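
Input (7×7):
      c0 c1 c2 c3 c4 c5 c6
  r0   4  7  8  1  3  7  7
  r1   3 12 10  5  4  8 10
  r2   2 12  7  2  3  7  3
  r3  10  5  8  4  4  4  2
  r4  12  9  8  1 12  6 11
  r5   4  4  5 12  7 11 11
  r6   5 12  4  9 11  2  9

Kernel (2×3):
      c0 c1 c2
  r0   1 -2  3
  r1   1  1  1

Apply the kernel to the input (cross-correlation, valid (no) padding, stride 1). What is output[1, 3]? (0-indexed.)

The receptive field on the input at this output position is [5 4 8 / 2 3 7]. Elementwise product with the kernel and sum: 5·1 + 4·-2 + 8·3 + 2·1 + 3·1 + 7·1.

33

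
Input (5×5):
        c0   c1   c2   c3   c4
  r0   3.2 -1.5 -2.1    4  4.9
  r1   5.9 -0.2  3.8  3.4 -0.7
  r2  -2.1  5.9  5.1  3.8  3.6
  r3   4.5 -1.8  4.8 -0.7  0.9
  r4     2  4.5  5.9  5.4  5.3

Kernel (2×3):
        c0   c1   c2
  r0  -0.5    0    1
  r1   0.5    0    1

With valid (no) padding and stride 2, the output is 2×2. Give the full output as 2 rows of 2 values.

3.05 7.15
13.2 4.35

Output[0,0]: The receptive field on the input at this output position is [3.2 -1.5 -2.1 / 5.9 -0.2 3.8]. Elementwise product with the kernel and sum: 3.2·-0.5 + -2.1·1 + 5.9·0.5 + 3.8·1.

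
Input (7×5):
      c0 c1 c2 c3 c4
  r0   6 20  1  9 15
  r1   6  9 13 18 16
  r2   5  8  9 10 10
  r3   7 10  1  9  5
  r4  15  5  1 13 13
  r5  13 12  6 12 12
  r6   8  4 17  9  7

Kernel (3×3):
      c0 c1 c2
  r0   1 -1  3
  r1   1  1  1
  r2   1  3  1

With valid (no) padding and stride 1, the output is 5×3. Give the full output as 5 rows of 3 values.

Output[0,0]: The receptive field on the input at this output position is [6 20 1 / 6 9 13 / 5 8 9]. Elementwise product with the kernel and sum: 6·1 + 20·-1 + 1·3 + 6·1 + 9·1 + 13·1 + 5·1 + 8·3 + 9·1.
Output[0,1]: The receptive field on the input at this output position is [20 1 9 / 9 13 18 / 8 9 10]. Elementwise product with the kernel and sum: 20·1 + 1·-1 + 9·3 + 9·1 + 13·1 + 18·1 + 8·1 + 9·3 + 10·1.

55 131 133
96 99 105
73 70 97
76 97 88
81 137 108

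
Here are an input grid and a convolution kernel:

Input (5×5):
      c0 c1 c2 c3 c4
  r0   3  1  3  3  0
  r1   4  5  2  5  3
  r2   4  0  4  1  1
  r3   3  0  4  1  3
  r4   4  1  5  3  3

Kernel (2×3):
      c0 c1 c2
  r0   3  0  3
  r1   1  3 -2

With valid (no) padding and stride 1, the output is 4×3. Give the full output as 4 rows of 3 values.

33 13 20
14 40 20
19 13 16
18 13 29

Output[0,0]: The receptive field on the input at this output position is [3 1 3 / 4 5 2]. Elementwise product with the kernel and sum: 3·3 + 3·3 + 4·1 + 5·3 + 2·-2.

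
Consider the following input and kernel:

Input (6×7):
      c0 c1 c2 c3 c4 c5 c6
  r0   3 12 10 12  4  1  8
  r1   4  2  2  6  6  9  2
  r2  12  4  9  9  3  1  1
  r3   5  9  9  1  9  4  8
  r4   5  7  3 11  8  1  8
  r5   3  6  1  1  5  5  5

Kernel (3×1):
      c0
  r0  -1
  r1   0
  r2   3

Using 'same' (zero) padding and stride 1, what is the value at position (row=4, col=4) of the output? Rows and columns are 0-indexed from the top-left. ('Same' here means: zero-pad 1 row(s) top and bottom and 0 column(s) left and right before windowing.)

6

The receptive field on the zero-padded input at this output position is [9 / 8 / 5]. Elementwise product with the kernel and sum: 9·-1 + 5·3.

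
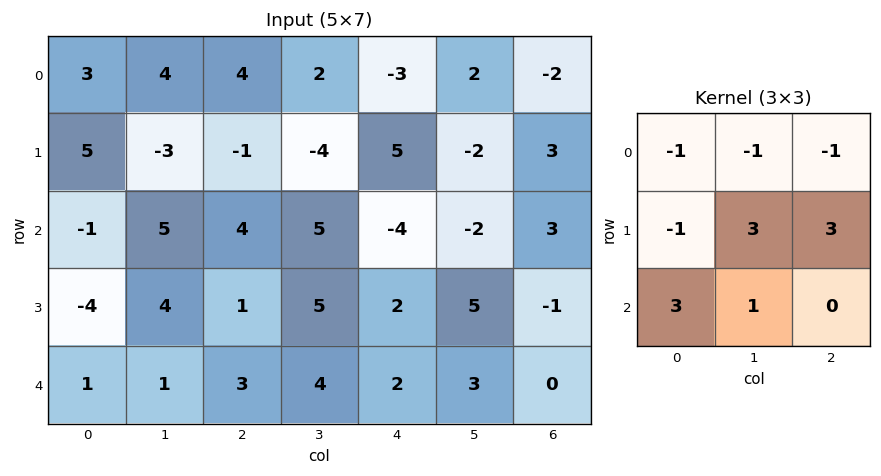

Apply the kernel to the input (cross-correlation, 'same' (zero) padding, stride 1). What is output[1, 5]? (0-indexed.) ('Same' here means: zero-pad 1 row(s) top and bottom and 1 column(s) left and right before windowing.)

-13

The receptive field on the zero-padded input at this output position is [-3 2 -2 / 5 -2 3 / -4 -2 3]. Elementwise product with the kernel and sum: -3·-1 + 2·-1 + -2·-1 + 5·-1 + -2·3 + 3·3 + -4·3 + -2·1.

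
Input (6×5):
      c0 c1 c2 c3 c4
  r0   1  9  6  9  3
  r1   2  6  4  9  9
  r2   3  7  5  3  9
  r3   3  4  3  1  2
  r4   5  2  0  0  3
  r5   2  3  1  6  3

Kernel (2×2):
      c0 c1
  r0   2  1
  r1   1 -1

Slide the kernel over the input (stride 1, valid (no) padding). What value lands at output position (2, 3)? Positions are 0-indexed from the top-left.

The receptive field on the input at this output position is [3 9 / 1 2]. Elementwise product with the kernel and sum: 3·2 + 9·1 + 1·1 + 2·-1.

14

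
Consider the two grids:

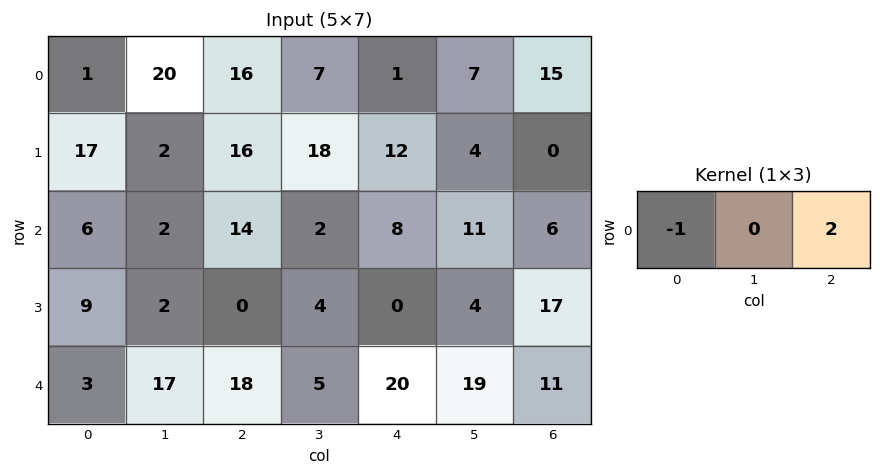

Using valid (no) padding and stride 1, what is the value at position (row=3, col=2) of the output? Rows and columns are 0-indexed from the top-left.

0

The receptive field on the input at this output position is [0 4 0]. Elementwise product with the kernel and sum: 0·-1 + 0·2.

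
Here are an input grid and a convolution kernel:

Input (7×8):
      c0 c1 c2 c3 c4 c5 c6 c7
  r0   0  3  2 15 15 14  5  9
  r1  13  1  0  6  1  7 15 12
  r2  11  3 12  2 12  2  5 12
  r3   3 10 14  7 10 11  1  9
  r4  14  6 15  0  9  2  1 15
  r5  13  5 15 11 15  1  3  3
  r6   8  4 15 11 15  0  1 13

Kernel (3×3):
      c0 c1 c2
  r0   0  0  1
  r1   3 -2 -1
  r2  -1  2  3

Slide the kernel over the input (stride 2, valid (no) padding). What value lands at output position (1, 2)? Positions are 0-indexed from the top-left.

The receptive field on the input at this output position is [12 2 5 / 10 11 1 / 9 2 1]. Elementwise product with the kernel and sum: 5·1 + 10·3 + 11·-2 + 1·-1 + 9·-1 + 2·2 + 1·3.

10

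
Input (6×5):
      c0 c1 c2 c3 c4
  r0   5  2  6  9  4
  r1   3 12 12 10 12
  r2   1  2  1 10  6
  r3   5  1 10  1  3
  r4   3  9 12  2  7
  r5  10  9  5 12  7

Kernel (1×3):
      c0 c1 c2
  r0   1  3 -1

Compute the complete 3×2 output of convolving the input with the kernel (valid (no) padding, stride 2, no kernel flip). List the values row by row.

5 29
6 25
18 11

Output[0,0]: The receptive field on the input at this output position is [5 2 6]. Elementwise product with the kernel and sum: 5·1 + 2·3 + 6·-1.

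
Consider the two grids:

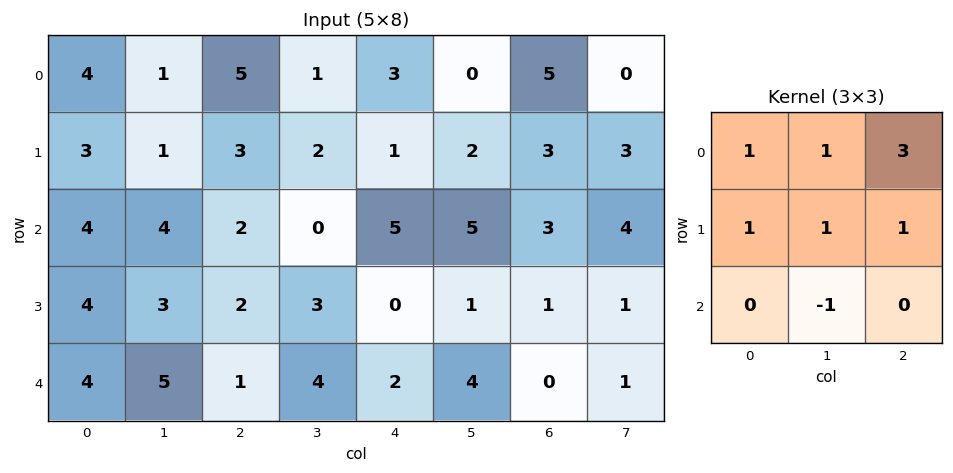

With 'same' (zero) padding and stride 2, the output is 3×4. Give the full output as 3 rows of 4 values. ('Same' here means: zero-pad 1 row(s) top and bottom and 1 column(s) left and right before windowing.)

Output[0,0]: The receptive field on the zero-padded input at this output position is [0 0 0 / 0 4 1 / 0 3 1]. Elementwise product with the kernel and sum: 0·1 + 0·1 + 0·3 + 0·1 + 4·1 + 1·1 + 3·-1.
Output[0,1]: The receptive field on the zero-padded input at this output position is [0 0 0 / 1 5 1 / 1 3 2]. Elementwise product with the kernel and sum: 0·1 + 0·1 + 0·3 + 1·1 + 5·1 + 1·1 + 3·-1.

2 4 3 2
10 14 19 25
22 24 16 10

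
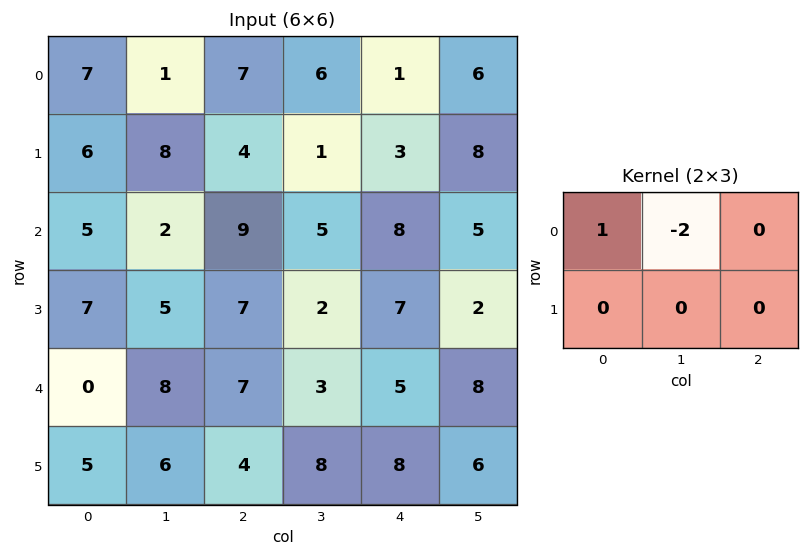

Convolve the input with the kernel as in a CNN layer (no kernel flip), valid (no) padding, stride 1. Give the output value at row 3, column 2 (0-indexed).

The receptive field on the input at this output position is [7 2 7 / 7 3 5]. Elementwise product with the kernel and sum: 7·1 + 2·-2.

3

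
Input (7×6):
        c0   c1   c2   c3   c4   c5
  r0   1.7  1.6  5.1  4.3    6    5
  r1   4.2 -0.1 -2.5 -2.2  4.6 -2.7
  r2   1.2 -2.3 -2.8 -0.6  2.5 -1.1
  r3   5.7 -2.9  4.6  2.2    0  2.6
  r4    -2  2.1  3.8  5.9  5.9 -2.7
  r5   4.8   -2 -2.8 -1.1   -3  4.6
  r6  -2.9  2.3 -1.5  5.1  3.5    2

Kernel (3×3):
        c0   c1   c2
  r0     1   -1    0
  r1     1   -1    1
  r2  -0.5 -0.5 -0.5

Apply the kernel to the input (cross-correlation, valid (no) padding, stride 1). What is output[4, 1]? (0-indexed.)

-4.95

The receptive field on the input at this output position is [2.1 3.8 5.9 / -2 -2.8 -1.1 / 2.3 -1.5 5.1]. Elementwise product with the kernel and sum: 2.1·1 + 3.8·-1 + -2·1 + -2.8·-1 + -1.1·1 + 2.3·-0.5 + -1.5·-0.5 + 5.1·-0.5.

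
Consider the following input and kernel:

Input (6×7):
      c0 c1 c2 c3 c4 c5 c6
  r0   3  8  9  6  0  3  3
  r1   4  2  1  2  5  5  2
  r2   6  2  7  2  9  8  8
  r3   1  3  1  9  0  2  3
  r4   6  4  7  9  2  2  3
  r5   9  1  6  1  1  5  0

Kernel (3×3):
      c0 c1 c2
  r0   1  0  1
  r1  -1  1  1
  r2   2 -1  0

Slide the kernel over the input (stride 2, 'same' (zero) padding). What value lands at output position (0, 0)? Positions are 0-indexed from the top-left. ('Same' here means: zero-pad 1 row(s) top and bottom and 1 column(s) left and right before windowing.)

7

The receptive field on the zero-padded input at this output position is [0 0 0 / 0 3 8 / 0 4 2]. Elementwise product with the kernel and sum: 0·1 + 0·1 + 0·-1 + 3·1 + 8·1 + 0·2 + 4·-1.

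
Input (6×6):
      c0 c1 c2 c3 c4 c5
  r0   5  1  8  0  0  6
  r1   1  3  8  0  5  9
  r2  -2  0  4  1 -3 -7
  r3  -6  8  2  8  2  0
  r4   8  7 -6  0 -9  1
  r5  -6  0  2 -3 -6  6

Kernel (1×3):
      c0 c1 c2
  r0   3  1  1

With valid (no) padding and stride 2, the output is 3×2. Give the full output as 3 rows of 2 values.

Output[0,0]: The receptive field on the input at this output position is [5 1 8]. Elementwise product with the kernel and sum: 5·3 + 1·1 + 8·1.
Output[0,1]: The receptive field on the input at this output position is [8 0 0]. Elementwise product with the kernel and sum: 8·3 + 0·1 + 0·1.

24 24
-2 10
25 -27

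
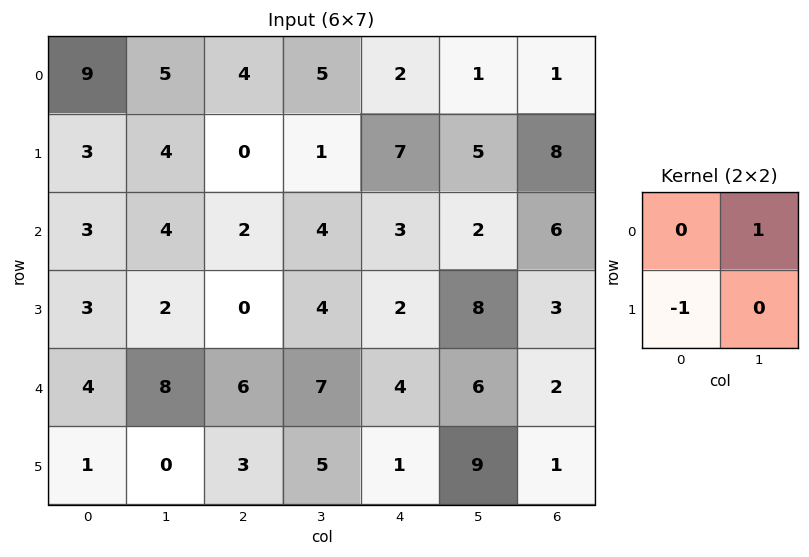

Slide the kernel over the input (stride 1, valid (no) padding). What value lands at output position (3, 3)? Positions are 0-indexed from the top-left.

-5

The receptive field on the input at this output position is [4 2 / 7 4]. Elementwise product with the kernel and sum: 2·1 + 7·-1.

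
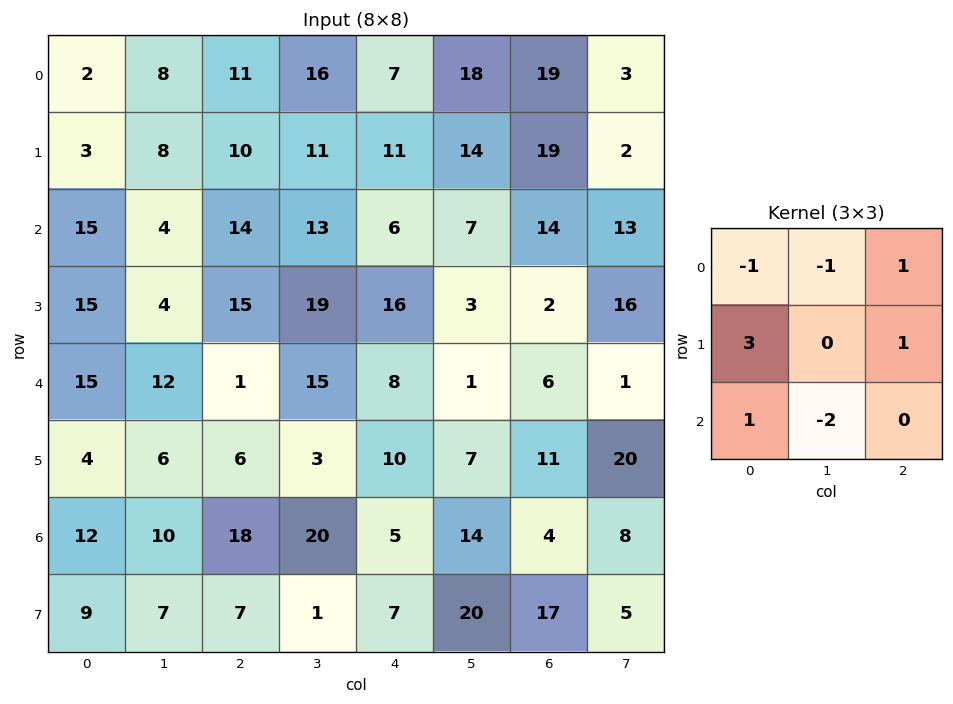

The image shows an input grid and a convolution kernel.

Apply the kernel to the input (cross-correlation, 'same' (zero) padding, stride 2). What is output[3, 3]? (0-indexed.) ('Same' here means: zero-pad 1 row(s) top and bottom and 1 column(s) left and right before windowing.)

The receptive field on the zero-padded input at this output position is [7 11 20 / 14 4 8 / 20 17 5]. Elementwise product with the kernel and sum: 7·-1 + 11·-1 + 20·1 + 14·3 + 8·1 + 20·1 + 17·-2.

38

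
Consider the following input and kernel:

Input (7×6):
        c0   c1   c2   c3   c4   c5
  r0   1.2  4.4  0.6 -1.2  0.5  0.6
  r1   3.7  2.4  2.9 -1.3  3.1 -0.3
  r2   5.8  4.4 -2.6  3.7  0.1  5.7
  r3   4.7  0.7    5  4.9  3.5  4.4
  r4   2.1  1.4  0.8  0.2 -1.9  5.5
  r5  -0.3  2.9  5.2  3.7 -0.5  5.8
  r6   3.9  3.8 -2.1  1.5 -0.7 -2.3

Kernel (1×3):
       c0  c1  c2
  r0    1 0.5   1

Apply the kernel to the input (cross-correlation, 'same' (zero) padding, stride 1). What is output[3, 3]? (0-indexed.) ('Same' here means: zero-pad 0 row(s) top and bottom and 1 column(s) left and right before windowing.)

The receptive field on the zero-padded input at this output position is [5 4.9 3.5]. Elementwise product with the kernel and sum: 5·1 + 4.9·0.5 + 3.5·1.

10.95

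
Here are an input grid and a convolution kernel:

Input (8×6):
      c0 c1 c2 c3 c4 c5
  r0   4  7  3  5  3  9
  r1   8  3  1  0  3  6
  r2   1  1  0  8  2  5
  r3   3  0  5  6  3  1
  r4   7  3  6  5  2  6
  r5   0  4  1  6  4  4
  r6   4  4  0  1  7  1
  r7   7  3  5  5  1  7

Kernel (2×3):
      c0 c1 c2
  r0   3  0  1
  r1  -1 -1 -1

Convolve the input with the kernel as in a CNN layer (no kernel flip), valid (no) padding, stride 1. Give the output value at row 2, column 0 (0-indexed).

The receptive field on the input at this output position is [1 1 0 / 3 0 5]. Elementwise product with the kernel and sum: 1·3 + 0·1 + 3·-1 + 0·-1 + 5·-1.

-5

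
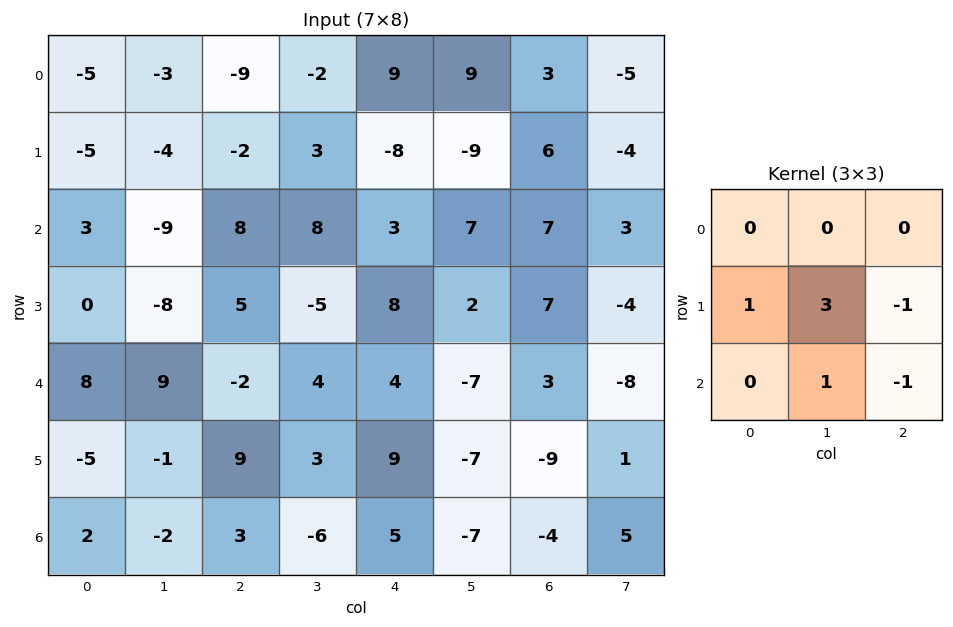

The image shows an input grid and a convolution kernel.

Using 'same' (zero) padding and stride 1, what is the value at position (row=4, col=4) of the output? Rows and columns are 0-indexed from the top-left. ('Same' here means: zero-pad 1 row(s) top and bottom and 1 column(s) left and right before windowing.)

The receptive field on the zero-padded input at this output position is [-5 8 2 / 4 4 -7 / 3 9 -7]. Elementwise product with the kernel and sum: 4·1 + 4·3 + -7·-1 + 9·1 + -7·-1.

39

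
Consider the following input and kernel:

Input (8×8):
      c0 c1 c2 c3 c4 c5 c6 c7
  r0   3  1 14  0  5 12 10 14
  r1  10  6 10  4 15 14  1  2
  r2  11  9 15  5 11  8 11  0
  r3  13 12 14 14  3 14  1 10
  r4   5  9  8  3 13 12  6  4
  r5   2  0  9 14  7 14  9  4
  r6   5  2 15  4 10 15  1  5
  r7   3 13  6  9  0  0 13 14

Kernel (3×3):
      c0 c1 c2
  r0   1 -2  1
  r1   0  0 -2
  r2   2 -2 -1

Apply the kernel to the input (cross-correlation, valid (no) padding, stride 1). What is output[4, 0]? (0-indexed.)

The receptive field on the input at this output position is [5 9 8 / 2 0 9 / 5 2 15]. Elementwise product with the kernel and sum: 5·1 + 9·-2 + 8·1 + 9·-2 + 5·2 + 2·-2 + 15·-1.

-32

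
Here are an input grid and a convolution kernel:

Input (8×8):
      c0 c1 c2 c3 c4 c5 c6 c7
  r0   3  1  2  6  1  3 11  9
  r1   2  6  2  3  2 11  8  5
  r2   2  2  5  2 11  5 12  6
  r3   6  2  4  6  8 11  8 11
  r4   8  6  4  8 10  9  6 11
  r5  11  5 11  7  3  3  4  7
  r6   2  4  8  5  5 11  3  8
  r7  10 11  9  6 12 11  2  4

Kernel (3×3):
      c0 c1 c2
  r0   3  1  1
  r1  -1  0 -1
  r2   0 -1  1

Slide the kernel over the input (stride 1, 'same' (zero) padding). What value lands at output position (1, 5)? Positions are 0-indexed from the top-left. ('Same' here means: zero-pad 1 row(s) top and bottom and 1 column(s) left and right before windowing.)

14

The receptive field on the zero-padded input at this output position is [1 3 11 / 2 11 8 / 11 5 12]. Elementwise product with the kernel and sum: 1·3 + 3·1 + 11·1 + 2·-1 + 8·-1 + 5·-1 + 12·1.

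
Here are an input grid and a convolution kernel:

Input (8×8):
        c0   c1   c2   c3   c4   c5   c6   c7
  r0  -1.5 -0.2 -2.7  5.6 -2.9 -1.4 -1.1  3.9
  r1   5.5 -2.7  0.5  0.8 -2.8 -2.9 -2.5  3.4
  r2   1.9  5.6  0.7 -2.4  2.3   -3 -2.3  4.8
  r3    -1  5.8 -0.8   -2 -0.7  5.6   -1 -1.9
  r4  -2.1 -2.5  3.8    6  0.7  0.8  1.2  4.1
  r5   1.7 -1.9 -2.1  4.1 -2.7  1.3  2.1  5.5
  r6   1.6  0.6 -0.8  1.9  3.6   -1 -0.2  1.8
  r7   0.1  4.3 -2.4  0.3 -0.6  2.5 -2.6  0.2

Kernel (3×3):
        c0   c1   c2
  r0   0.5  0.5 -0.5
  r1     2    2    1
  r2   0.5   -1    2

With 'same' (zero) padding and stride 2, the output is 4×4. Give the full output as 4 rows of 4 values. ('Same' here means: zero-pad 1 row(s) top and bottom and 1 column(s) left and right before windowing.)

Output[0,0]: The receptive field on the zero-padded input at this output position is [0 0 0 / 0 -1.5 -0.2 / 0 5.5 -2.7]. Elementwise product with the kernel and sum: 0·0.5 + 0·0.5 + 0·-0.5 + 0·2 + -1.5·2 + -0.2·1 + 0·0.5 + 5.5·-1 + -2.7·2.

-14.1 -0.45 1.4 6.75
26.1 8.4 8.15 -10.2
-15.6 21.45 17.4 20.9
14.1 2.6 15.8 2.6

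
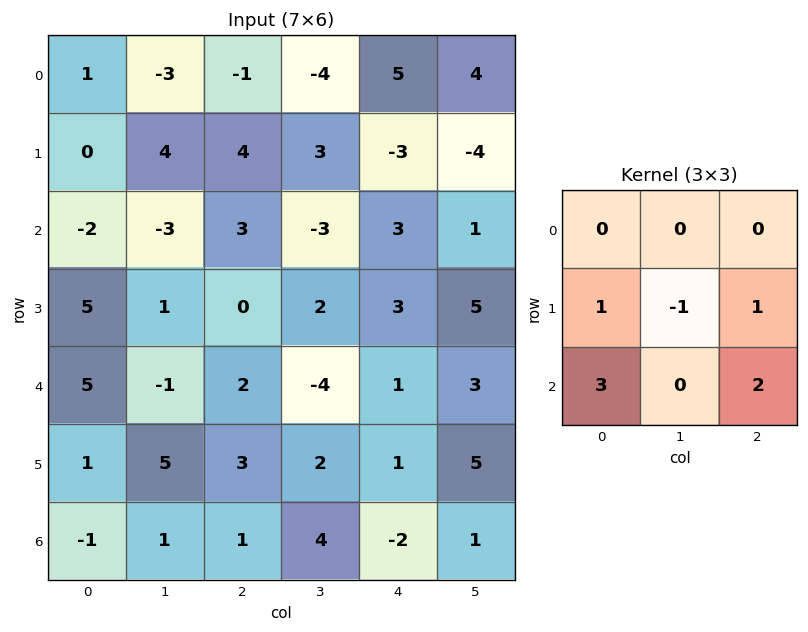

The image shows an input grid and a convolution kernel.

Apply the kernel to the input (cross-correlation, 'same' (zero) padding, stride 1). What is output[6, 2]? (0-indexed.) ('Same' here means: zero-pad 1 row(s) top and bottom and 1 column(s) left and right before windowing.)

The receptive field on the zero-padded input at this output position is [5 3 2 / 1 1 4 / 0 0 0]. Elementwise product with the kernel and sum: 1·1 + 1·-1 + 4·1 + 0·3 + 0·2.

4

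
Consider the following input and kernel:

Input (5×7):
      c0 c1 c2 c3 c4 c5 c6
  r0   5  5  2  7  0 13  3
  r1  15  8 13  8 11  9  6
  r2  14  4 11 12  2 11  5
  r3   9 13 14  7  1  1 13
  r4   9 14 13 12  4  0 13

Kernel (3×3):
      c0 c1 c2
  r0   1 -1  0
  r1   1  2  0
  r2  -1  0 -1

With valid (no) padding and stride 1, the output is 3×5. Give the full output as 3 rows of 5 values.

6 21 11 14 9
6 1 25 5 12
23 8 10 7 -23

Output[0,0]: The receptive field on the input at this output position is [5 5 2 / 15 8 13 / 14 4 11]. Elementwise product with the kernel and sum: 5·1 + 5·-1 + 15·1 + 8·2 + 14·-1 + 11·-1.
Output[0,1]: The receptive field on the input at this output position is [5 2 7 / 8 13 8 / 4 11 12]. Elementwise product with the kernel and sum: 5·1 + 2·-1 + 8·1 + 13·2 + 4·-1 + 12·-1.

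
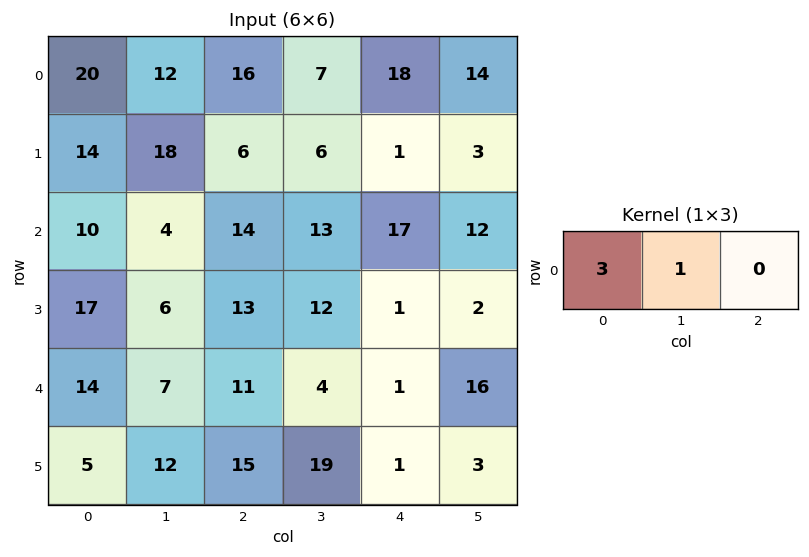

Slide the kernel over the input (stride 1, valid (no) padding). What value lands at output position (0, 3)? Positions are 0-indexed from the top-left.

The receptive field on the input at this output position is [7 18 14]. Elementwise product with the kernel and sum: 7·3 + 18·1.

39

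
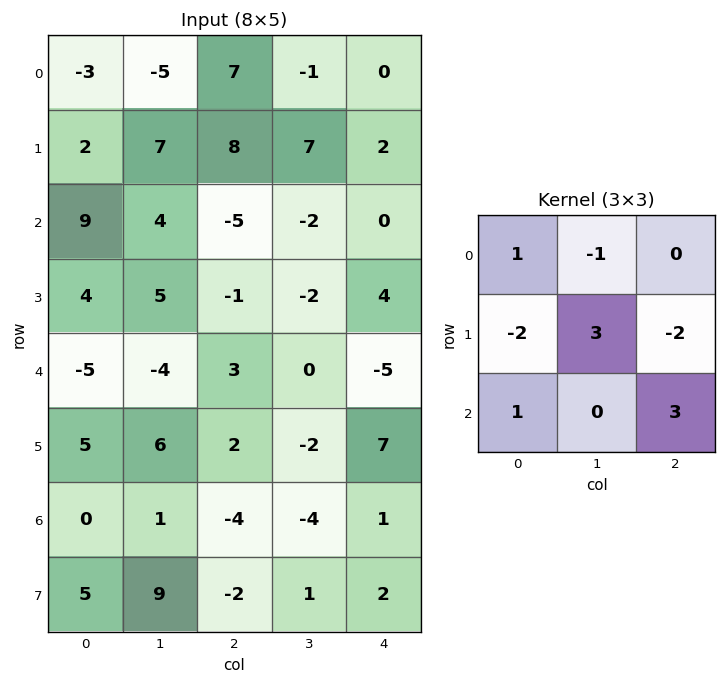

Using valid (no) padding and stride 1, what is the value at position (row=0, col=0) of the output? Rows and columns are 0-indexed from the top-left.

-3

The receptive field on the input at this output position is [-3 -5 7 / 2 7 8 / 9 4 -5]. Elementwise product with the kernel and sum: -3·1 + -5·-1 + 2·-2 + 7·3 + 8·-2 + 9·1 + -5·3.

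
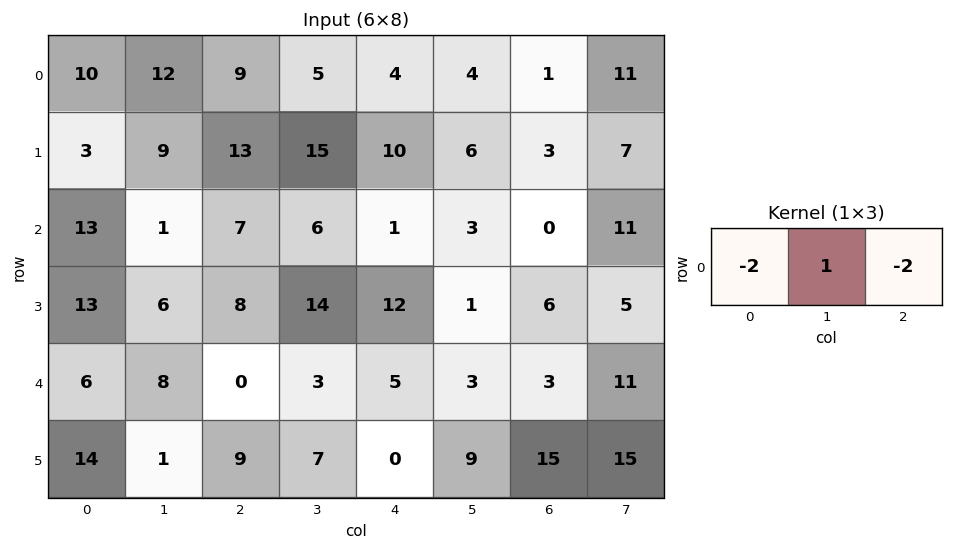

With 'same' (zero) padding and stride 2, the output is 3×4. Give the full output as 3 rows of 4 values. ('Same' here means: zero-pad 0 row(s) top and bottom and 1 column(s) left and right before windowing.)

Output[0,0]: The receptive field on the zero-padded input at this output position is [0 10 12]. Elementwise product with the kernel and sum: 0·-2 + 10·1 + 12·-2.

-14 -25 -14 -29
11 -7 -17 -28
-10 -22 -7 -25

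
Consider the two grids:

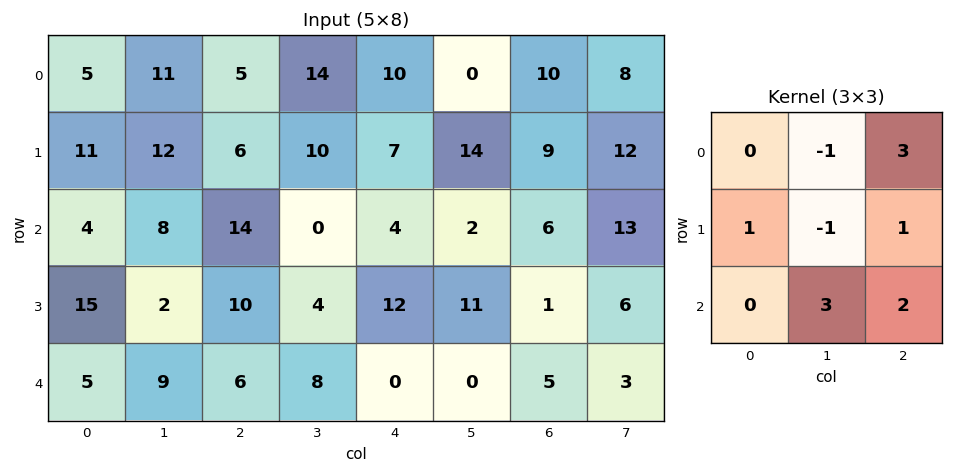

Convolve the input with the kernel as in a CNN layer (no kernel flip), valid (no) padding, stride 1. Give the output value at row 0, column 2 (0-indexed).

The receptive field on the input at this output position is [5 14 10 / 6 10 7 / 14 0 4]. Elementwise product with the kernel and sum: 14·-1 + 10·3 + 6·1 + 10·-1 + 7·1 + 0·3 + 4·2.

27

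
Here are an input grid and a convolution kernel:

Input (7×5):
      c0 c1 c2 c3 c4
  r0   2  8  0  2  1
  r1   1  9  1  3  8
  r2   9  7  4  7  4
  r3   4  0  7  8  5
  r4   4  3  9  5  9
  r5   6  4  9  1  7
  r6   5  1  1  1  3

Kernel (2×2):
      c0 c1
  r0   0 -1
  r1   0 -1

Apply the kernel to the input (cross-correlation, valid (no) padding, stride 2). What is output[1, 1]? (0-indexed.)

-15

The receptive field on the input at this output position is [4 7 / 7 8]. Elementwise product with the kernel and sum: 7·-1 + 8·-1.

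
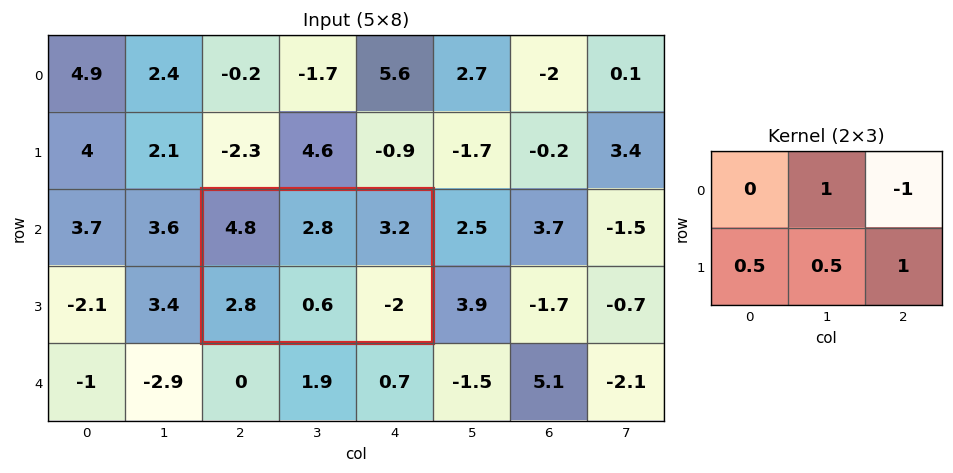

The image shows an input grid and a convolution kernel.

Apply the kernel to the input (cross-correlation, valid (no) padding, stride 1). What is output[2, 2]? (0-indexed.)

-0.7

The receptive field on the input at this output position is [4.8 2.8 3.2 / 2.8 0.6 -2]. Elementwise product with the kernel and sum: 2.8·1 + 3.2·-1 + 2.8·0.5 + 0.6·0.5 + -2·1.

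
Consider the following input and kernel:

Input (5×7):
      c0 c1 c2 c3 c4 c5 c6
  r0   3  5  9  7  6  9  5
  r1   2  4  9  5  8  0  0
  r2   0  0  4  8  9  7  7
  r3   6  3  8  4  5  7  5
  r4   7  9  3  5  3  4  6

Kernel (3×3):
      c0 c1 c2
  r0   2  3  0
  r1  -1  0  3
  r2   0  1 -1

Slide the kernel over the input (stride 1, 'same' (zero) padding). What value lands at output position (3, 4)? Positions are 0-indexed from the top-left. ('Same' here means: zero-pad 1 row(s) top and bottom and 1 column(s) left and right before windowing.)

59

The receptive field on the zero-padded input at this output position is [8 9 7 / 4 5 7 / 5 3 4]. Elementwise product with the kernel and sum: 8·2 + 9·3 + 4·-1 + 7·3 + 3·1 + 4·-1.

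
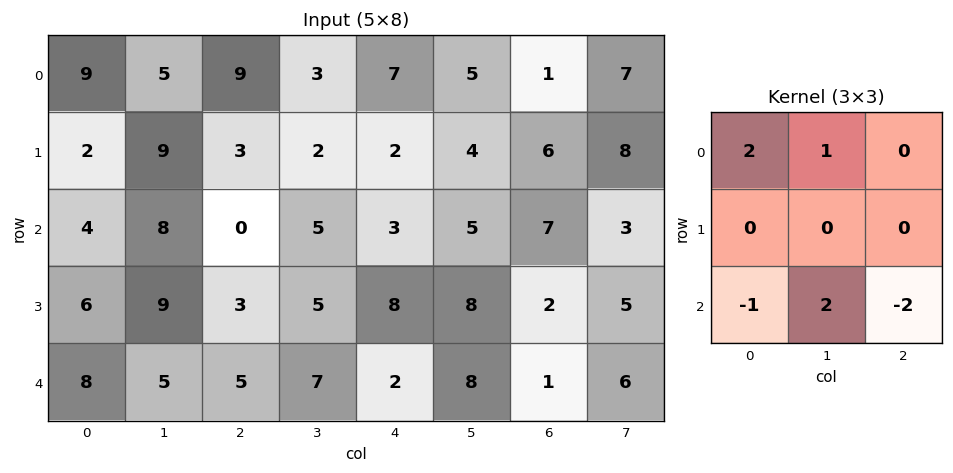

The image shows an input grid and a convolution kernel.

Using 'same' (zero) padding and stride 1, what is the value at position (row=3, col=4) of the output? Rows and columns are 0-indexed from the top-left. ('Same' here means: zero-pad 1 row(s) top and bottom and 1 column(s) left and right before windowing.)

The receptive field on the zero-padded input at this output position is [5 3 5 / 5 8 8 / 7 2 8]. Elementwise product with the kernel and sum: 5·2 + 3·1 + 7·-1 + 2·2 + 8·-2.

-6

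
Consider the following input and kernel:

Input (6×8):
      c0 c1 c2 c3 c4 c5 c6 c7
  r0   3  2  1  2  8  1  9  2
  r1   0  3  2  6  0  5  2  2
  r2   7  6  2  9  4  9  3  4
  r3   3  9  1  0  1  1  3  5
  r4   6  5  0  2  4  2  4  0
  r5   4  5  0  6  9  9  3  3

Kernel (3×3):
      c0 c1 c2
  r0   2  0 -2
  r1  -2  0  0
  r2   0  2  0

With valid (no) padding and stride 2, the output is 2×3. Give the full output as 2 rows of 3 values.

16 0 16
14 -2 4

Output[0,0]: The receptive field on the input at this output position is [3 2 1 / 0 3 2 / 7 6 2]. Elementwise product with the kernel and sum: 3·2 + 1·-2 + 0·-2 + 6·2.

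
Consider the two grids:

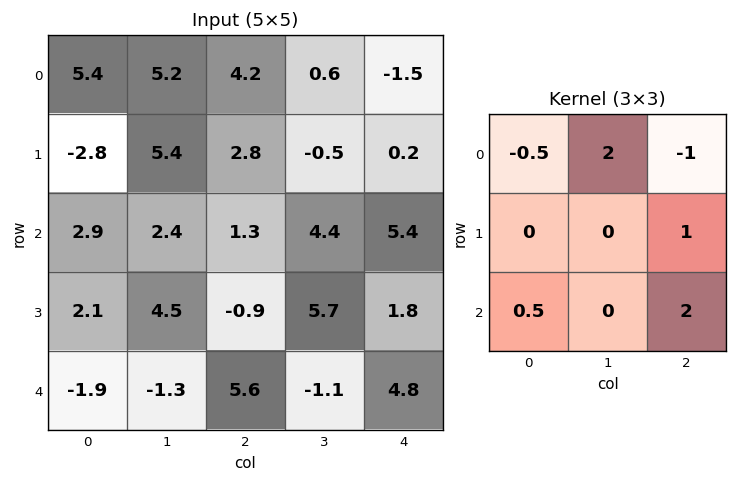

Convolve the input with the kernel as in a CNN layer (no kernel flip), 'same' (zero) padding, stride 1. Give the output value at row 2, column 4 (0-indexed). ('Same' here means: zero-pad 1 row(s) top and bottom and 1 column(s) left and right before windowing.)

3.5

The receptive field on the zero-padded input at this output position is [-0.5 0.2 0 / 4.4 5.4 0 / 5.7 1.8 0]. Elementwise product with the kernel and sum: -0.5·-0.5 + 0.2·2 + 0·-1 + 0·1 + 5.7·0.5 + 0·2.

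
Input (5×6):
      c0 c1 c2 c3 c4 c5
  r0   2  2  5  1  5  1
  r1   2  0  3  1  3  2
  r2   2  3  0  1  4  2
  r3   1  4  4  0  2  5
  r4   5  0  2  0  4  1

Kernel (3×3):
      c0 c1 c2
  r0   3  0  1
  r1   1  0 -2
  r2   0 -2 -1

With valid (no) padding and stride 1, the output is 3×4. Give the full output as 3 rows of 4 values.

Output[0,0]: The receptive field on the input at this output position is [2 2 5 / 2 0 3 / 2 3 0]. Elementwise product with the kernel and sum: 2·3 + 5·1 + 2·1 + 3·-2 + 3·-2 + 0·-1.
Output[0,1]: The receptive field on the input at this output position is [2 5 1 / 0 3 1 / 3 0 1]. Elementwise product with the kernel and sum: 2·3 + 1·1 + 0·1 + 1·-2 + 0·-2 + 1·-1.

1 4 11 -9
-1 -6 2 -7
-3 10 0 -14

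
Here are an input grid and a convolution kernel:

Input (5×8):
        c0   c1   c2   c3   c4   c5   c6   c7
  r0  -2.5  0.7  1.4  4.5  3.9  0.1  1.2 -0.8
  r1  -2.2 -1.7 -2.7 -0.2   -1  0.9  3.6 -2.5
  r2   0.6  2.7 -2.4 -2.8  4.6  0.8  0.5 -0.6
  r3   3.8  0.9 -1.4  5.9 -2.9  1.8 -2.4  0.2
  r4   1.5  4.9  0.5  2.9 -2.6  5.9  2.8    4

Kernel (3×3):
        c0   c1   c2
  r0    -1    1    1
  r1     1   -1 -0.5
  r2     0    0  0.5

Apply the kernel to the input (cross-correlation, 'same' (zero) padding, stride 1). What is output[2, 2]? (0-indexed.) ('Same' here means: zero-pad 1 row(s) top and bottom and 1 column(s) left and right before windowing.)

8.25

The receptive field on the zero-padded input at this output position is [-1.7 -2.7 -0.2 / 2.7 -2.4 -2.8 / 0.9 -1.4 5.9]. Elementwise product with the kernel and sum: -1.7·-1 + -2.7·1 + -0.2·1 + 2.7·1 + -2.4·-1 + -2.8·-0.5 + 5.9·0.5.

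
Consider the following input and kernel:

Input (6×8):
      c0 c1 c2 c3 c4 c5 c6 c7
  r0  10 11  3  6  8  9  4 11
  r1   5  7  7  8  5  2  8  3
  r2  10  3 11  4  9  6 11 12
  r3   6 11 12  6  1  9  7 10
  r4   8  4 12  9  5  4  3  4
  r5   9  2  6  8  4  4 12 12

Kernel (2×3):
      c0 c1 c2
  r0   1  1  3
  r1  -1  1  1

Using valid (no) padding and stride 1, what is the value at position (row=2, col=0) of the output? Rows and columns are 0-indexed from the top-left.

The receptive field on the input at this output position is [10 3 11 / 6 11 12]. Elementwise product with the kernel and sum: 10·1 + 3·1 + 11·3 + 6·-1 + 11·1 + 12·1.

63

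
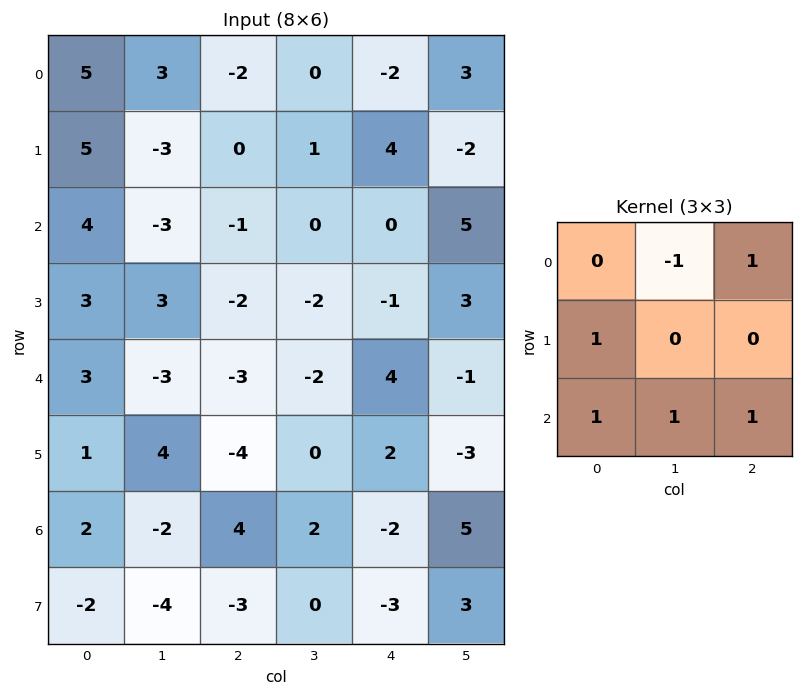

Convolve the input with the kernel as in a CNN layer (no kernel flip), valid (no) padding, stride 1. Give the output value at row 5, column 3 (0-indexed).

The receptive field on the input at this output position is [0 2 -3 / 2 -2 5 / 0 -3 3]. Elementwise product with the kernel and sum: 2·-1 + -3·1 + 2·1 + 0·1 + -3·1 + 3·1.

-3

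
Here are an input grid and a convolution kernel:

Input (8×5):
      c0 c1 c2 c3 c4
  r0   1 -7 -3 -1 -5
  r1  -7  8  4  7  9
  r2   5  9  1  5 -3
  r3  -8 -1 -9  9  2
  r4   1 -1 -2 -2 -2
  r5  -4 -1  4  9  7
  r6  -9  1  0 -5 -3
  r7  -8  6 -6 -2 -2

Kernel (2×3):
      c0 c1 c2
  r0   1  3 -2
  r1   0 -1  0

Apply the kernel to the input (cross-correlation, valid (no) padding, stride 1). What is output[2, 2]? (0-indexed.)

The receptive field on the input at this output position is [1 5 -3 / -9 9 2]. Elementwise product with the kernel and sum: 1·1 + 5·3 + -3·-2 + 9·-1.

13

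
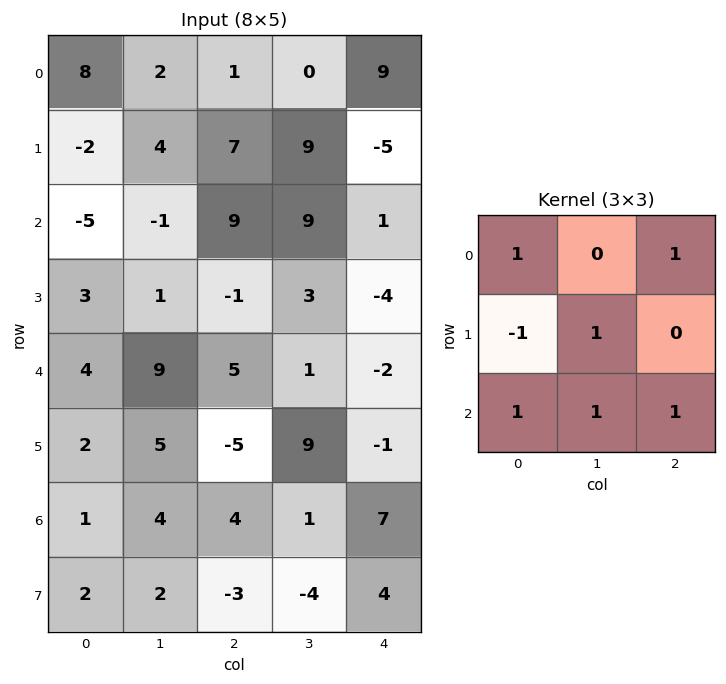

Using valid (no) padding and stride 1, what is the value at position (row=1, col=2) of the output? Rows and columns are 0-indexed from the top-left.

0

The receptive field on the input at this output position is [7 9 -5 / 9 9 1 / -1 3 -4]. Elementwise product with the kernel and sum: 7·1 + -5·1 + 9·-1 + 9·1 + -1·1 + 3·1 + -4·1.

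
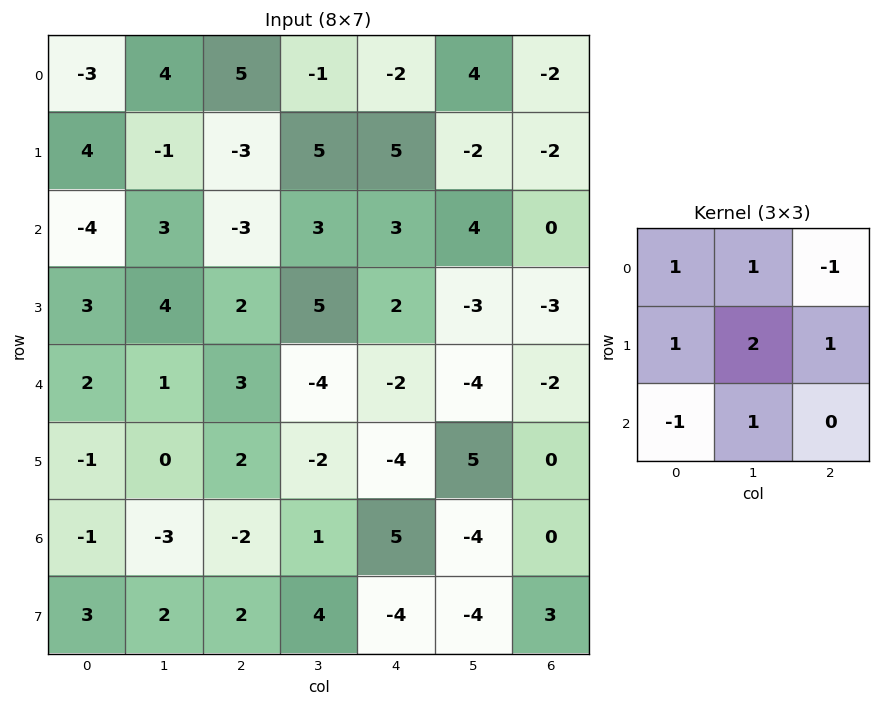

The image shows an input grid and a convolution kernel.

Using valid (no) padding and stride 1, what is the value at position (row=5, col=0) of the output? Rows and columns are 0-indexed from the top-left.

-13

The receptive field on the input at this output position is [-1 0 2 / -1 -3 -2 / 3 2 2]. Elementwise product with the kernel and sum: -1·1 + 0·1 + 2·-1 + -1·1 + -3·2 + -2·1 + 3·-1 + 2·1.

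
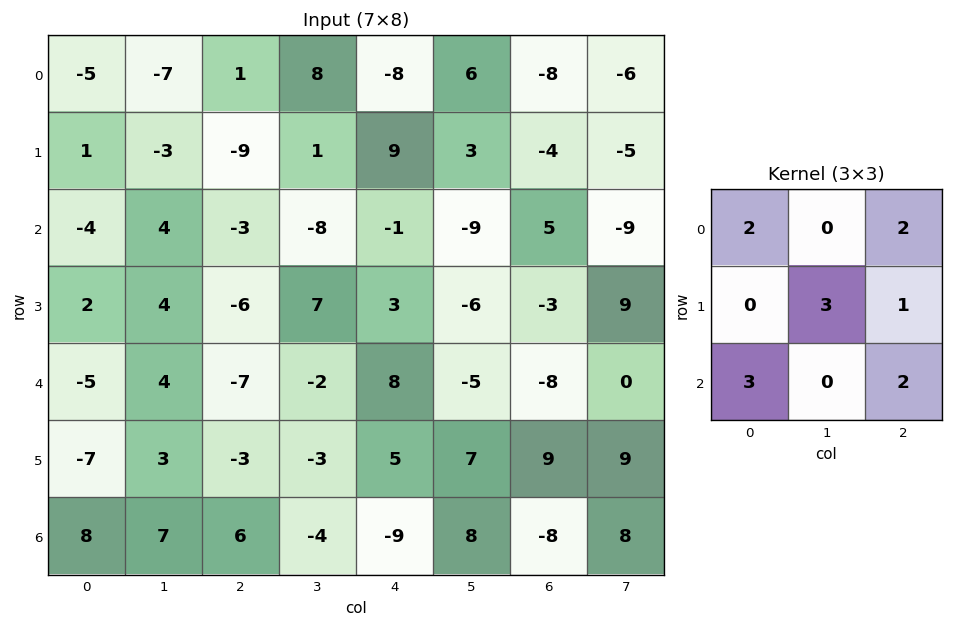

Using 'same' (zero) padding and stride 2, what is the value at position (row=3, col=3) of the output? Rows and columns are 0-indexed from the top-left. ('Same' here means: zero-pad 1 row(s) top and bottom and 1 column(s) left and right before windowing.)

The receptive field on the zero-padded input at this output position is [7 9 9 / 8 -8 8 / 0 0 0]. Elementwise product with the kernel and sum: 7·2 + 9·2 + -8·3 + 8·1 + 0·3 + 0·2.

16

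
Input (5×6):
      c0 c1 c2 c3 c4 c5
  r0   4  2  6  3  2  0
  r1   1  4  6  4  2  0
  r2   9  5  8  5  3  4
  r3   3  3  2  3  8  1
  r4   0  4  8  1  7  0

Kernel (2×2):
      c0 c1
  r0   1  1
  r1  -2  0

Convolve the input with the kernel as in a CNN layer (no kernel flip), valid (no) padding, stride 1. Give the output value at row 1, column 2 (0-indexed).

The receptive field on the input at this output position is [6 4 / 8 5]. Elementwise product with the kernel and sum: 6·1 + 4·1 + 8·-2.

-6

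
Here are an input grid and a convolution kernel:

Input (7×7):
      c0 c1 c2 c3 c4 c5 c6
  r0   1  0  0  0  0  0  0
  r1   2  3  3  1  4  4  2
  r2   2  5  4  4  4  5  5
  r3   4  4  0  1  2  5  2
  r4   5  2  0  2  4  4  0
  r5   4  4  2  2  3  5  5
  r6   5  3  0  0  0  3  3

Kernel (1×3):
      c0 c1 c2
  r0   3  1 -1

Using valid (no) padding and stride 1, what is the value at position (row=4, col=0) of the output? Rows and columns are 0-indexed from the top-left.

17

The receptive field on the input at this output position is [5 2 0]. Elementwise product with the kernel and sum: 5·3 + 2·1 + 0·-1.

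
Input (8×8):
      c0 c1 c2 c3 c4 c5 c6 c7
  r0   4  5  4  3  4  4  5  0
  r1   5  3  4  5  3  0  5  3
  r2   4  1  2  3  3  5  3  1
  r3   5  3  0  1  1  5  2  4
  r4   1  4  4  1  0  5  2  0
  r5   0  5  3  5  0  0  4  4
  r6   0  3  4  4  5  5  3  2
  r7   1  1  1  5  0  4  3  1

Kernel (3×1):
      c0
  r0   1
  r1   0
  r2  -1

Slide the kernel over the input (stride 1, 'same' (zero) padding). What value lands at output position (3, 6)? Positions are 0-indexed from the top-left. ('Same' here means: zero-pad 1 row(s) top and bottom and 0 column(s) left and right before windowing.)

1

The receptive field on the zero-padded input at this output position is [3 / 2 / 2]. Elementwise product with the kernel and sum: 3·1 + 2·-1.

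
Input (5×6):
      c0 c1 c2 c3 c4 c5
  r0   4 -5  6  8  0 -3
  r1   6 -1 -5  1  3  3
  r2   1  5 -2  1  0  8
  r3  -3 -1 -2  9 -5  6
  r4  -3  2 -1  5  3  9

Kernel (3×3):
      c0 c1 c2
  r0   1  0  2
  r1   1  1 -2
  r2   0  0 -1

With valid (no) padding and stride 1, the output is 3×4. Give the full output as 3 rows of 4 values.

Output[0,0]: The receptive field on the input at this output position is [4 -5 6 / 6 -1 -5 / 1 5 -2]. Elementwise product with the kernel and sum: 4·1 + 6·2 + 6·1 + -1·1 + -5·-2 + -2·-1.
Output[0,1]: The receptive field on the input at this output position is [-5 6 8 / -1 -5 1 / 5 -2 1]. Elementwise product with the kernel and sum: -5·1 + 8·2 + -1·1 + -5·1 + 1·-2 + 1·-1.

33 2 -4 -8
8 -7 5 -14
-2 -19 12 0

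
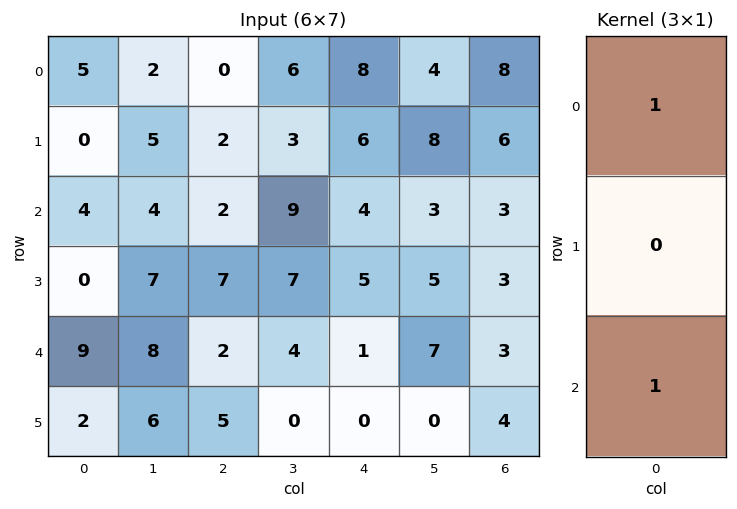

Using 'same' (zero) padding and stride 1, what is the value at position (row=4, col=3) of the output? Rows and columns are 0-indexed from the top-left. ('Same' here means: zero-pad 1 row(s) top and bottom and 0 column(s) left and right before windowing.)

7

The receptive field on the zero-padded input at this output position is [7 / 4 / 0]. Elementwise product with the kernel and sum: 7·1 + 0·1.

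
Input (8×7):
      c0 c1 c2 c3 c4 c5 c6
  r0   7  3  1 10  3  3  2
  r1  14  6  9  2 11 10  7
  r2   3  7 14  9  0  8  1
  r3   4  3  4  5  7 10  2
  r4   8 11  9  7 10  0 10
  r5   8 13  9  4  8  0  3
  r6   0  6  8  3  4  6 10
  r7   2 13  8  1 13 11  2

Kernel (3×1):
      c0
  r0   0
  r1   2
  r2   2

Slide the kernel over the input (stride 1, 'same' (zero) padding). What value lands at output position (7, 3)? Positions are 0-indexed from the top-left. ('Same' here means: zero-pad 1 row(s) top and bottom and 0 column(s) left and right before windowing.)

The receptive field on the zero-padded input at this output position is [3 / 1 / 0]. Elementwise product with the kernel and sum: 1·2 + 0·2.

2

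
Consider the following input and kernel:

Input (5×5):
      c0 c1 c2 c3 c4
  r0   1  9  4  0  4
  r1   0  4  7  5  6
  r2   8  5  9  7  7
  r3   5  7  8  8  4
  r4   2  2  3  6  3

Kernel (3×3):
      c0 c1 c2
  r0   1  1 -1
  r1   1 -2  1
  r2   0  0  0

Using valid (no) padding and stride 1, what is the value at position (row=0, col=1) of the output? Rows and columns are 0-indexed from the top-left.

The receptive field on the input at this output position is [9 4 0 / 4 7 5 / 5 9 7]. Elementwise product with the kernel and sum: 9·1 + 4·1 + 0·-1 + 4·1 + 7·-2 + 5·1.

8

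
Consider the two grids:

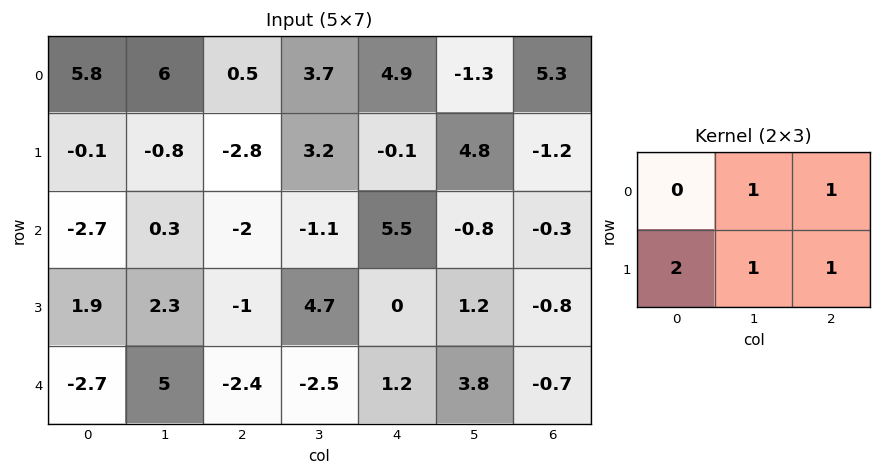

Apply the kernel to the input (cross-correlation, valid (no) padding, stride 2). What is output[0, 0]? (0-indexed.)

The receptive field on the input at this output position is [5.8 6 0.5 / -0.1 -0.8 -2.8]. Elementwise product with the kernel and sum: 6·1 + 0.5·1 + -0.1·2 + -0.8·1 + -2.8·1.

2.7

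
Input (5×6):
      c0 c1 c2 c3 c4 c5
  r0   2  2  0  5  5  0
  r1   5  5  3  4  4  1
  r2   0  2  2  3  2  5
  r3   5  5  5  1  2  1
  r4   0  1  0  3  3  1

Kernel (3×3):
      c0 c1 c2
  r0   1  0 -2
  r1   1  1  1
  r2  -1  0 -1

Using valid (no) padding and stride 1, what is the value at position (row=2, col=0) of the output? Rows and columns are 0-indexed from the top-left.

The receptive field on the input at this output position is [0 2 2 / 5 5 5 / 0 1 0]. Elementwise product with the kernel and sum: 0·1 + 2·-2 + 5·1 + 5·1 + 5·1 + 0·-1 + 0·-1.

11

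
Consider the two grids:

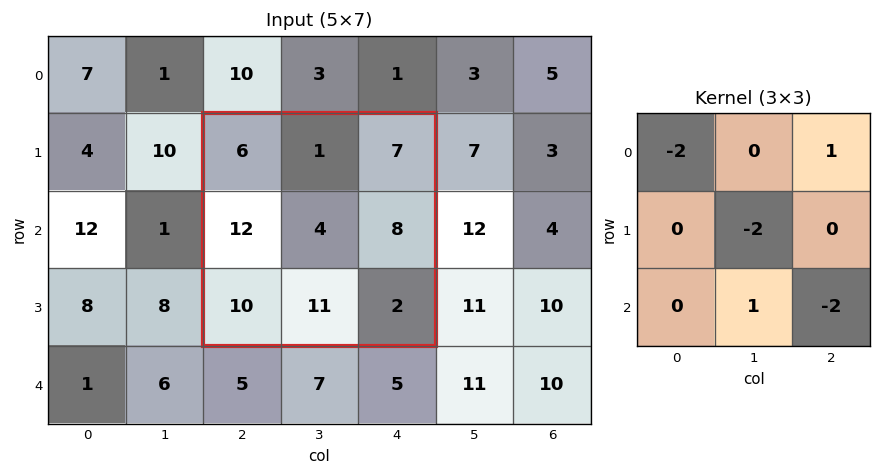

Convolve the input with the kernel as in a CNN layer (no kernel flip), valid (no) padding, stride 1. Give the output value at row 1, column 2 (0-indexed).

The receptive field on the input at this output position is [6 1 7 / 12 4 8 / 10 11 2]. Elementwise product with the kernel and sum: 6·-2 + 7·1 + 4·-2 + 11·1 + 2·-2.

-6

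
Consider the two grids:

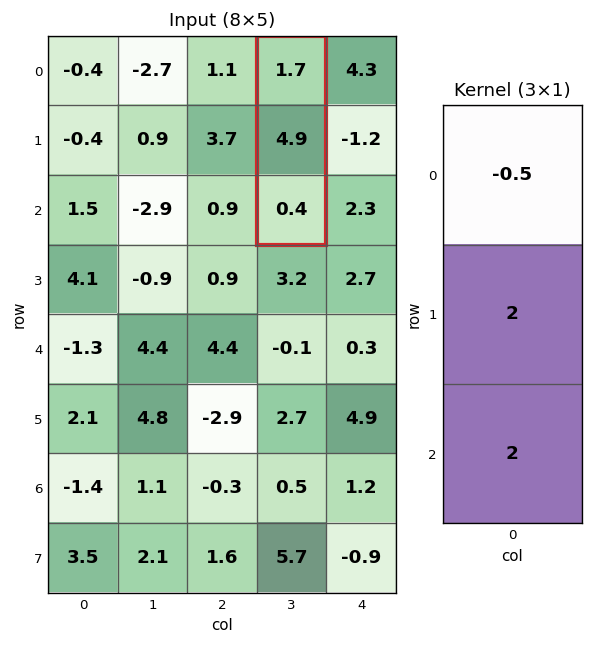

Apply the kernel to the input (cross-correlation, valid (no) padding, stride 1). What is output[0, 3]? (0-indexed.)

9.75

The receptive field on the input at this output position is [1.7 / 4.9 / 0.4]. Elementwise product with the kernel and sum: 1.7·-0.5 + 4.9·2 + 0.4·2.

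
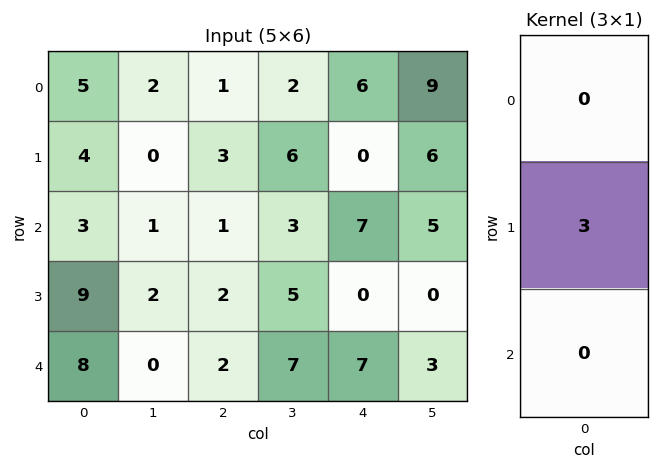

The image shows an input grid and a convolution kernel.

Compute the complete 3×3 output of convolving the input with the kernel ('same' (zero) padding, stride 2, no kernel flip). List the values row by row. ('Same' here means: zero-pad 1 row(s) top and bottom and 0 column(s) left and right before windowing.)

15 3 18
9 3 21
24 6 21

Output[0,0]: The receptive field on the zero-padded input at this output position is [0 / 5 / 4]. Elementwise product with the kernel and sum: 5·3.
Output[0,1]: The receptive field on the zero-padded input at this output position is [0 / 1 / 3]. Elementwise product with the kernel and sum: 1·3.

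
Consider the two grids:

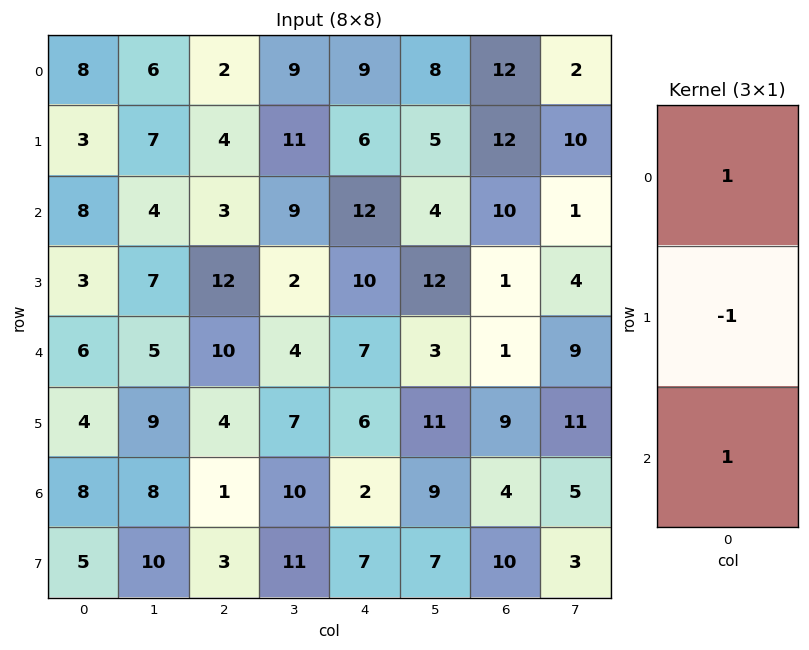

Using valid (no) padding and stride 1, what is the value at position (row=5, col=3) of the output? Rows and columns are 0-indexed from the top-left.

The receptive field on the input at this output position is [7 / 10 / 11]. Elementwise product with the kernel and sum: 7·1 + 10·-1 + 11·1.

8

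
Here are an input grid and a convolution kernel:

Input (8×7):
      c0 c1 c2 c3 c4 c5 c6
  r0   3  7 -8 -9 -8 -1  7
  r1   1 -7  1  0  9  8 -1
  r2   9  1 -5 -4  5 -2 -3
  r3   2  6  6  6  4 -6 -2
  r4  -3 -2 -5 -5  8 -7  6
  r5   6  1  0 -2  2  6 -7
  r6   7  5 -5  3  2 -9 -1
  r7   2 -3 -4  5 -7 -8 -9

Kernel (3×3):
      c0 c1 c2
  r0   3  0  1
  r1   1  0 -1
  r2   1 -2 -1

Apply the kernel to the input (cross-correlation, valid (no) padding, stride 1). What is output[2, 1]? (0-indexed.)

12

The receptive field on the input at this output position is [1 -5 -4 / 6 6 6 / -2 -5 -5]. Elementwise product with the kernel and sum: 1·3 + -4·1 + 6·1 + 6·-1 + -2·1 + -5·-2 + -5·-1.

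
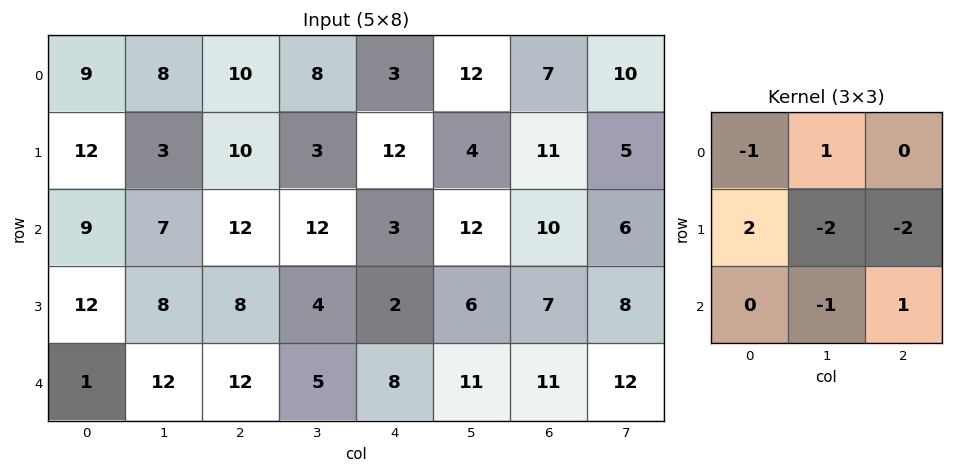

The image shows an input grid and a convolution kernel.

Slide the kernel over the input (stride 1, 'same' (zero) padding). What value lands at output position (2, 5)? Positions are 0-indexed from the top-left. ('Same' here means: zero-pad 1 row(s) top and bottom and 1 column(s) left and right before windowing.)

-45

The receptive field on the zero-padded input at this output position is [12 4 11 / 3 12 10 / 2 6 7]. Elementwise product with the kernel and sum: 12·-1 + 4·1 + 3·2 + 12·-2 + 10·-2 + 6·-1 + 7·1.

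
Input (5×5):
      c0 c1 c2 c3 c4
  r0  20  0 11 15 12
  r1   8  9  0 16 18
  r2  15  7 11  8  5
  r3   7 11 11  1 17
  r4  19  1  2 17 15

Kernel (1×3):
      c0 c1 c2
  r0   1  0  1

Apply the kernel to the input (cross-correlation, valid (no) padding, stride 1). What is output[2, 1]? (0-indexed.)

The receptive field on the input at this output position is [7 11 8]. Elementwise product with the kernel and sum: 7·1 + 8·1.

15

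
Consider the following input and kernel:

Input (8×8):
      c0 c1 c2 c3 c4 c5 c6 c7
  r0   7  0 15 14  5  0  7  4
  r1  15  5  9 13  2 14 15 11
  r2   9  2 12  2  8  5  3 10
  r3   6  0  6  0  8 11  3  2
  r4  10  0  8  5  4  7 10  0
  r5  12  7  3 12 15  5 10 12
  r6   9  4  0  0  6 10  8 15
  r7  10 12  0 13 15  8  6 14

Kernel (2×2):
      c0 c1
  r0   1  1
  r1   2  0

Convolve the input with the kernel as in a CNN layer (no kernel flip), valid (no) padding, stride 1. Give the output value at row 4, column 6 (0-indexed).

The receptive field on the input at this output position is [10 0 / 10 12]. Elementwise product with the kernel and sum: 10·1 + 0·1 + 10·2.

30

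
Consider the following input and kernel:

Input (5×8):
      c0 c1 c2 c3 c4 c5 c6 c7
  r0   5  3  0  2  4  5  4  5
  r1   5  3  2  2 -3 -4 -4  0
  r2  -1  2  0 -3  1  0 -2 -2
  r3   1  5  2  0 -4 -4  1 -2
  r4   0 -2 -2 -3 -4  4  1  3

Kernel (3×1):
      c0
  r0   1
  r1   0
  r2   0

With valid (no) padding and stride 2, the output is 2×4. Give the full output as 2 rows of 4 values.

Output[0,0]: The receptive field on the input at this output position is [5 / 5 / -1]. Elementwise product with the kernel and sum: 5·1.

5 0 4 4
-1 0 1 -2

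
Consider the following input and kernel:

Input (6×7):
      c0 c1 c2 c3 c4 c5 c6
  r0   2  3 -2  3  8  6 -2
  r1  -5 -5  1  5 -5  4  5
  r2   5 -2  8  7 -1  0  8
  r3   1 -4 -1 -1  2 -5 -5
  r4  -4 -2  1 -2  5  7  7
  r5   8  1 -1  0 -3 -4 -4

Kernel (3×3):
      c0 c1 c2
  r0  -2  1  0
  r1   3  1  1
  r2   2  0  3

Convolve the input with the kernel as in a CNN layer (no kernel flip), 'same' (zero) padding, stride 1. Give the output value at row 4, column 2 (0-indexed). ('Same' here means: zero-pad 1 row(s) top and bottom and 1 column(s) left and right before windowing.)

The receptive field on the zero-padded input at this output position is [-4 -1 -1 / -2 1 -2 / 1 -1 0]. Elementwise product with the kernel and sum: -4·-2 + -1·1 + -2·3 + 1·1 + -2·1 + 1·2 + 0·3.

2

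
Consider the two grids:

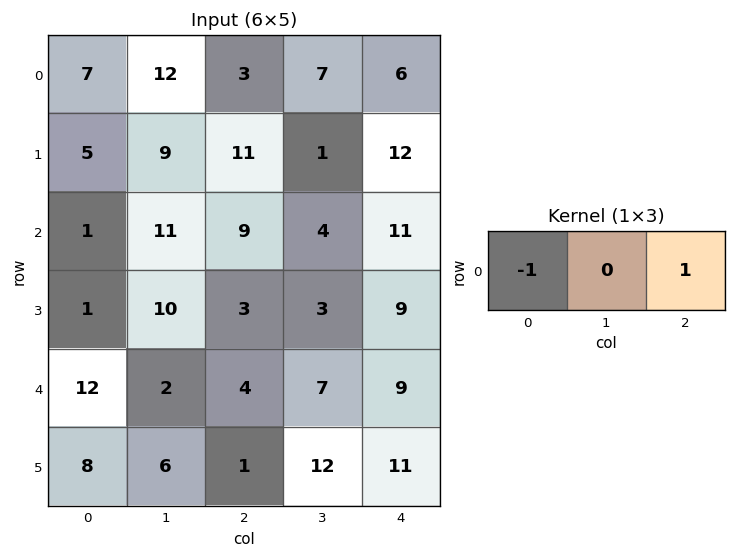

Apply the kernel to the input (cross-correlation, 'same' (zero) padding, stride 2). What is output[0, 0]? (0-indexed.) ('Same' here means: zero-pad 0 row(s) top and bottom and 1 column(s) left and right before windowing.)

The receptive field on the zero-padded input at this output position is [0 7 12]. Elementwise product with the kernel and sum: 0·-1 + 12·1.

12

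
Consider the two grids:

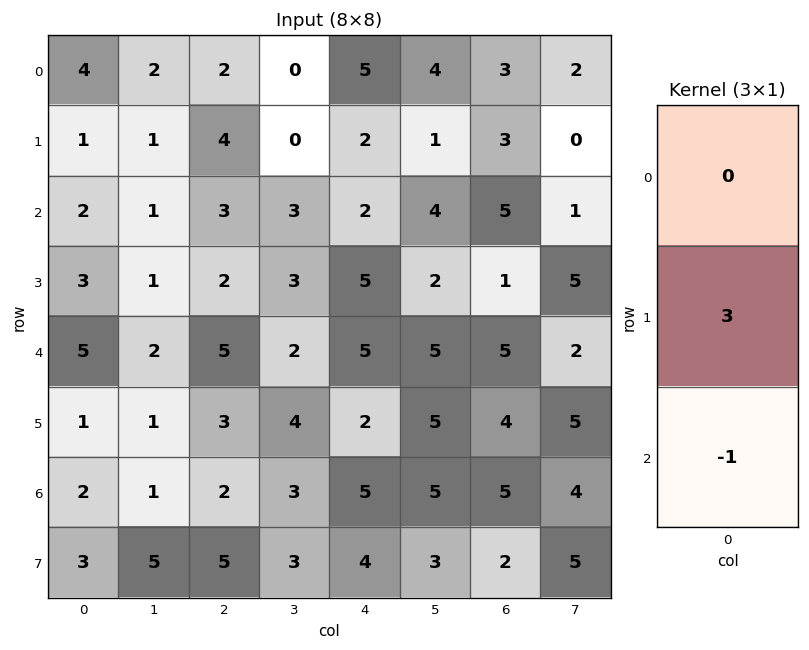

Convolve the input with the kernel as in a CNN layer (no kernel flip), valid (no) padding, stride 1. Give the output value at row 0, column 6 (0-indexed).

4

The receptive field on the input at this output position is [3 / 3 / 5]. Elementwise product with the kernel and sum: 3·3 + 5·-1.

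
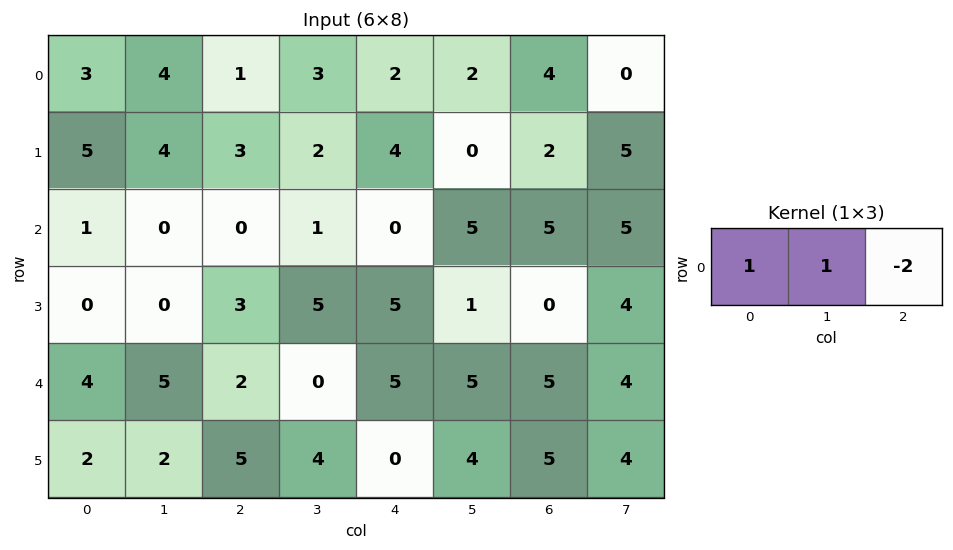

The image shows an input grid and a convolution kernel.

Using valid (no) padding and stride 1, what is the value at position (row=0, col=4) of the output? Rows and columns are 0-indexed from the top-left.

-4

The receptive field on the input at this output position is [2 2 4]. Elementwise product with the kernel and sum: 2·1 + 2·1 + 4·-2.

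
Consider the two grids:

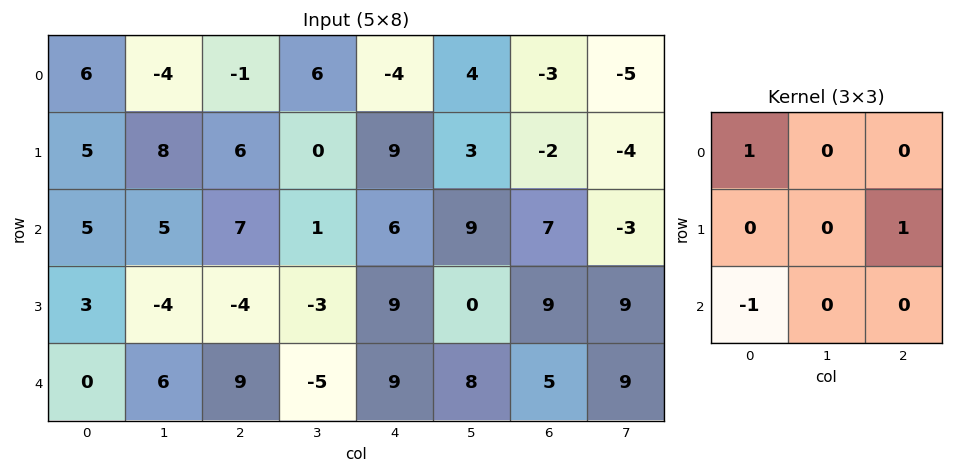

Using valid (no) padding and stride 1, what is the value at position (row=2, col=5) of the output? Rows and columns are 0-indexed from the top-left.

The receptive field on the input at this output position is [9 7 -3 / 0 9 9 / 8 5 9]. Elementwise product with the kernel and sum: 9·1 + 9·1 + 8·-1.

10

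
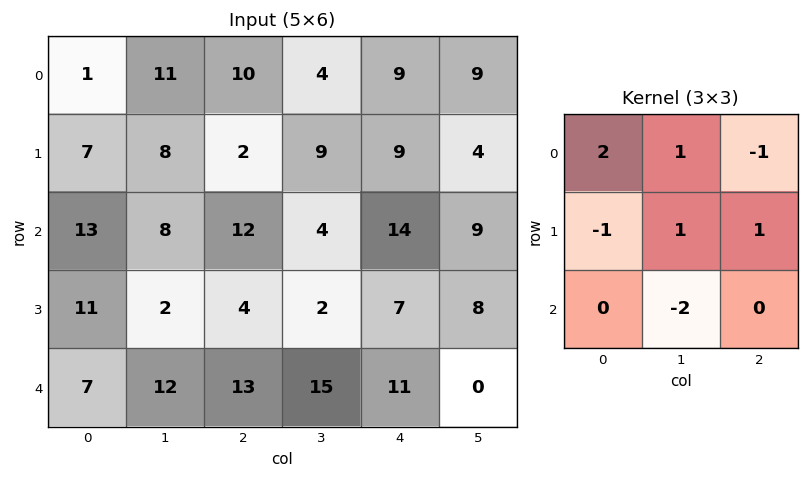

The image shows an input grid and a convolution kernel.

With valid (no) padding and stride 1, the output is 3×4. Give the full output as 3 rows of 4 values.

Output[0,0]: The receptive field on the input at this output position is [1 11 10 / 7 8 2 / 13 8 12]. Elementwise product with the kernel and sum: 1·2 + 11·1 + 10·-1 + 7·-1 + 8·1 + 2·1 + 8·-2.

-10 7 23 -16
23 9 6 28
-7 2 -11 4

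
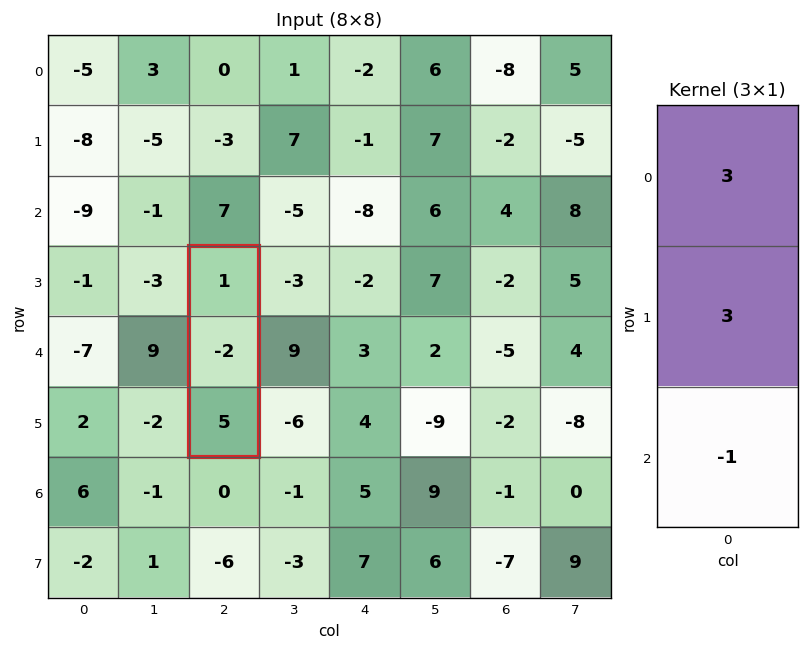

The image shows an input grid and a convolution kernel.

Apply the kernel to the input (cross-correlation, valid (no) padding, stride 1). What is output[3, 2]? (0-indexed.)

The receptive field on the input at this output position is [1 / -2 / 5]. Elementwise product with the kernel and sum: 1·3 + -2·3 + 5·-1.

-8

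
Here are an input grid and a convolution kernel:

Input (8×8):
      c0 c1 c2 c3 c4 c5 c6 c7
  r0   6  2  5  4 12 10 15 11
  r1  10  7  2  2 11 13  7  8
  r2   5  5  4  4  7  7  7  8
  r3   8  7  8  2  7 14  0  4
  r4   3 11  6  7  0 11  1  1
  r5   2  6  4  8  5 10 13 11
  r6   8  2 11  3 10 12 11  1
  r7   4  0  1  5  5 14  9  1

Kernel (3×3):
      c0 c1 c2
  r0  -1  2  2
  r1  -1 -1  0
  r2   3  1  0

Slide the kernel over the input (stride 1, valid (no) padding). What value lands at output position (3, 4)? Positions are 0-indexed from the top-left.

The receptive field on the input at this output position is [7 14 0 / 0 11 1 / 5 10 13]. Elementwise product with the kernel and sum: 7·-1 + 14·2 + 0·2 + 0·-1 + 11·-1 + 5·3 + 10·1.

35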